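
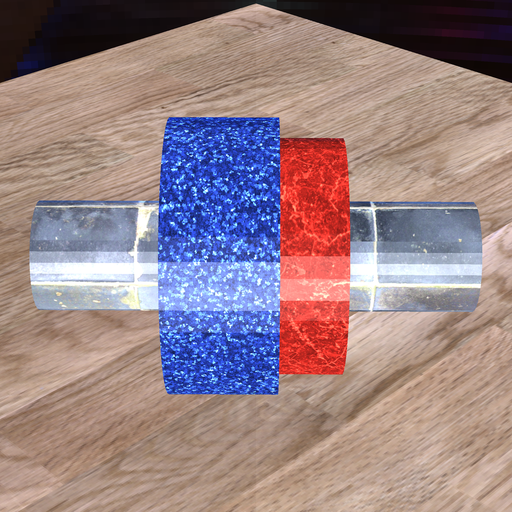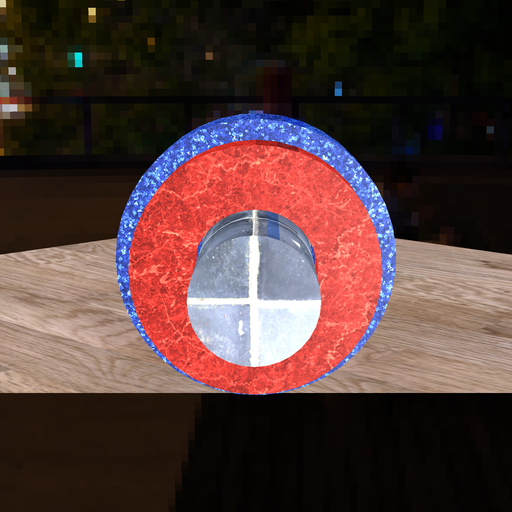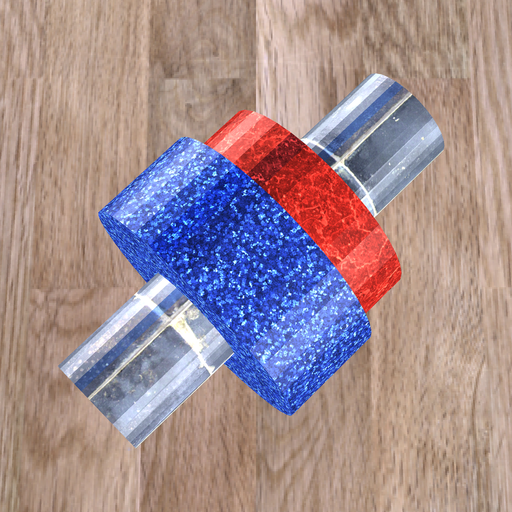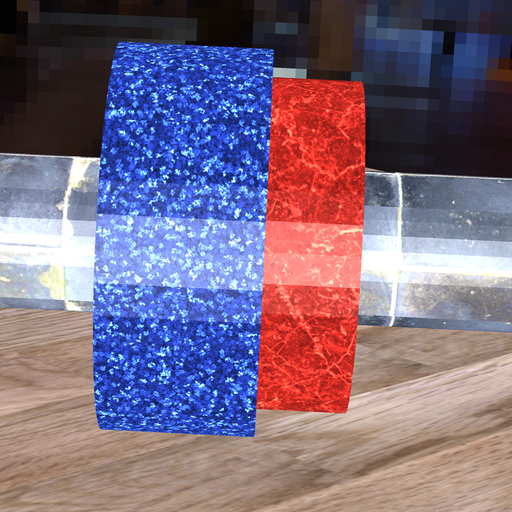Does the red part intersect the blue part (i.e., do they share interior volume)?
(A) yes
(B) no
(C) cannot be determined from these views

(A) yes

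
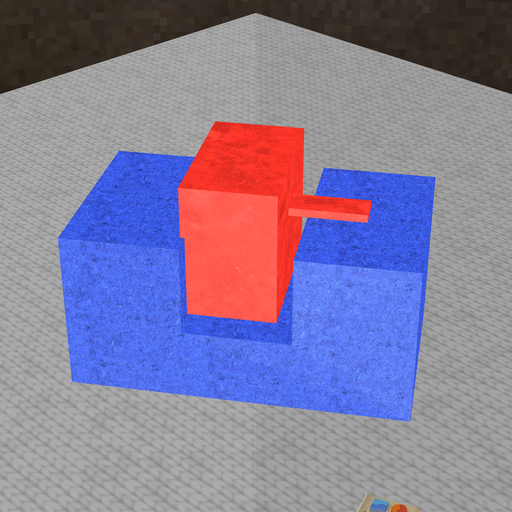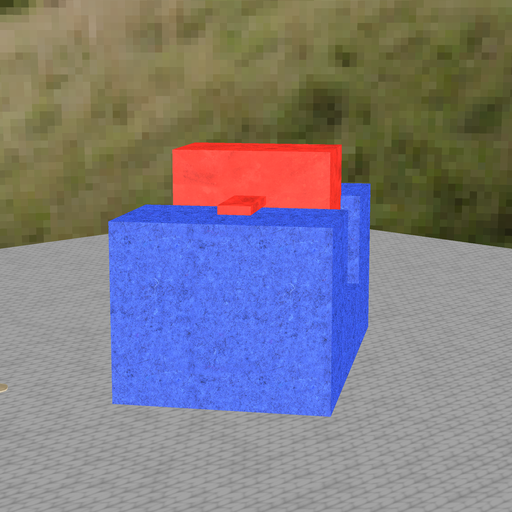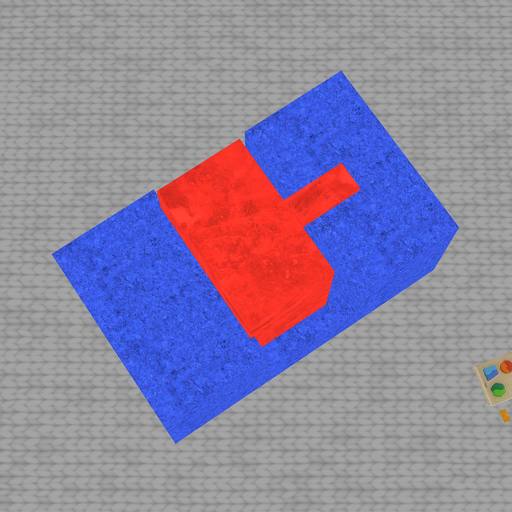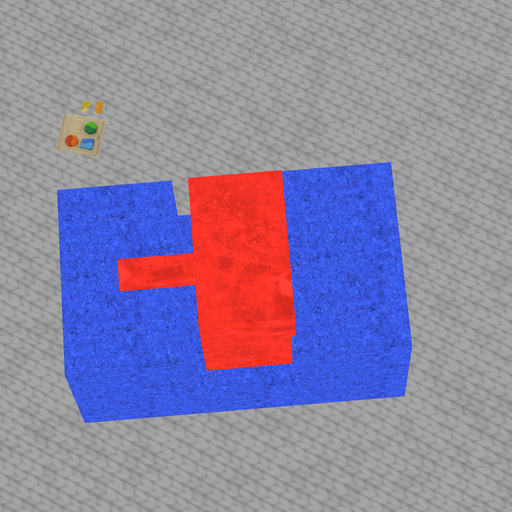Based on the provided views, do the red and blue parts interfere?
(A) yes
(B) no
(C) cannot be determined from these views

(A) yes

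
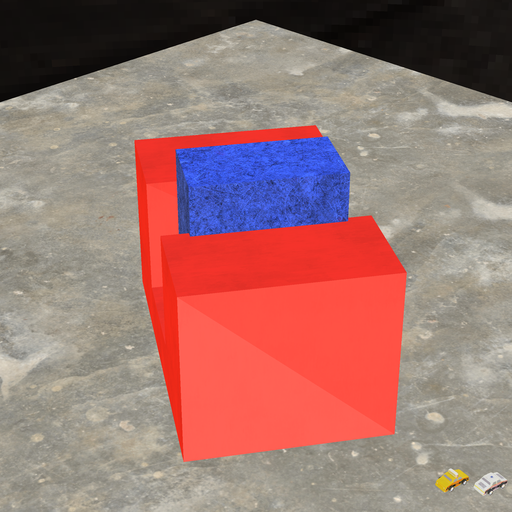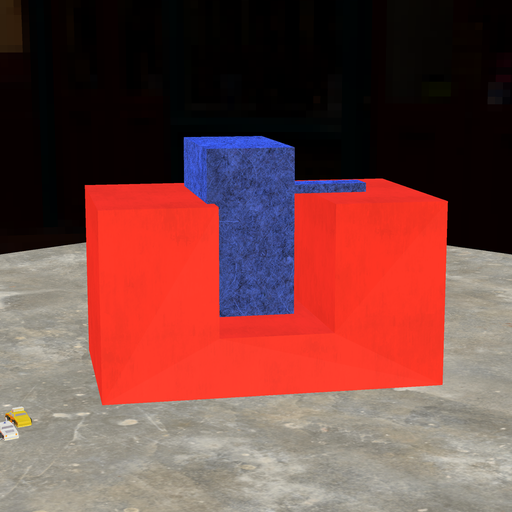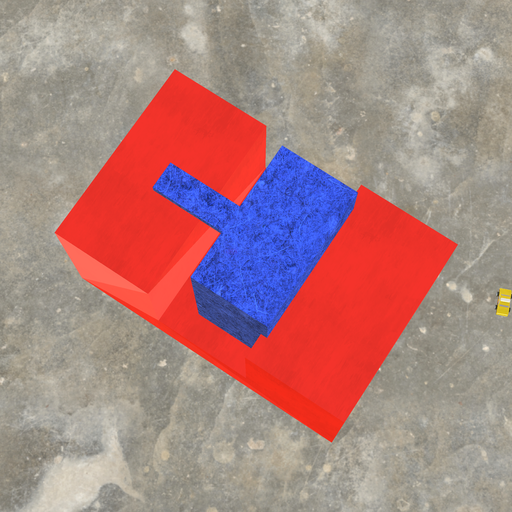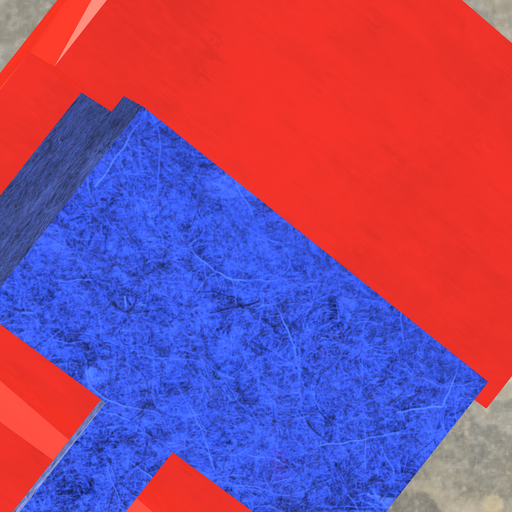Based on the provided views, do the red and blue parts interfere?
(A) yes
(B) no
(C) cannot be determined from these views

(A) yes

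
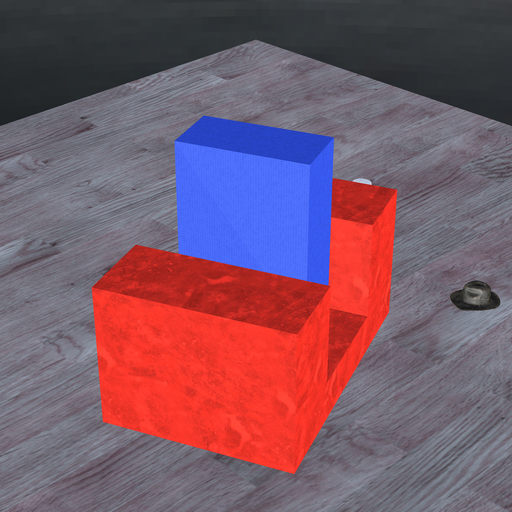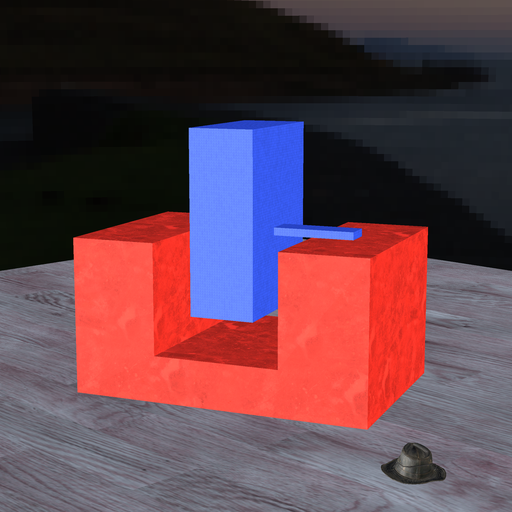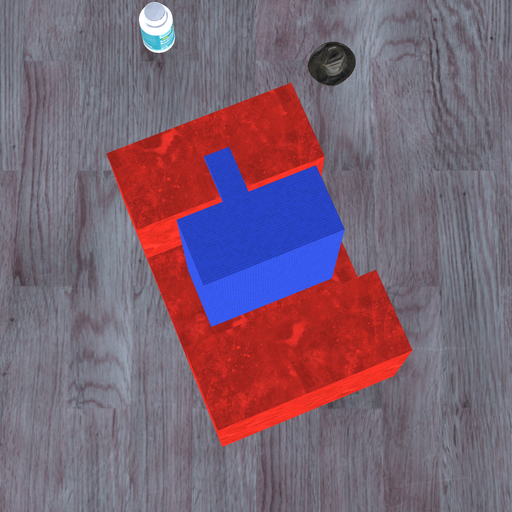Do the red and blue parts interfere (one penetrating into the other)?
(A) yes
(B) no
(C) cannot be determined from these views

(B) no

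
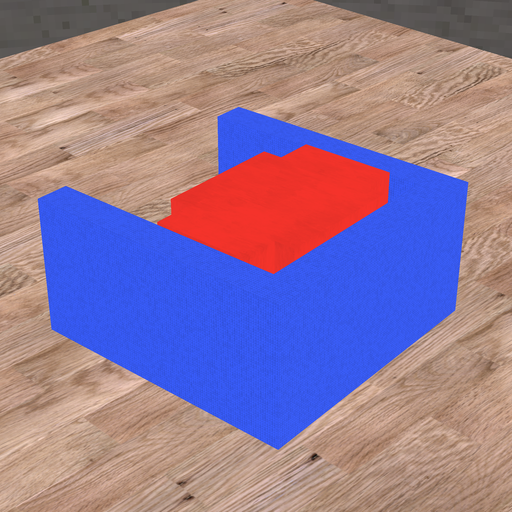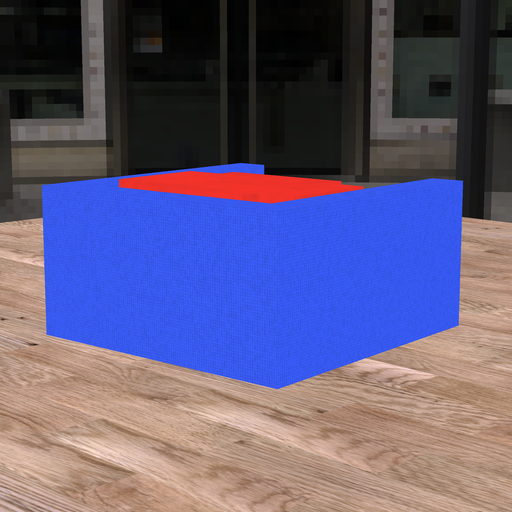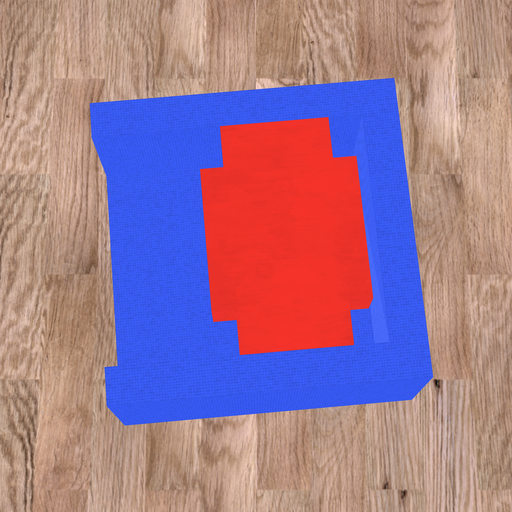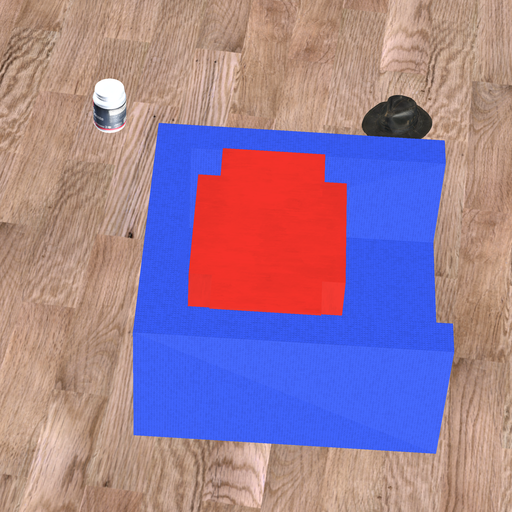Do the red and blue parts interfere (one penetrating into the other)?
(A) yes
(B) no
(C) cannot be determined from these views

(B) no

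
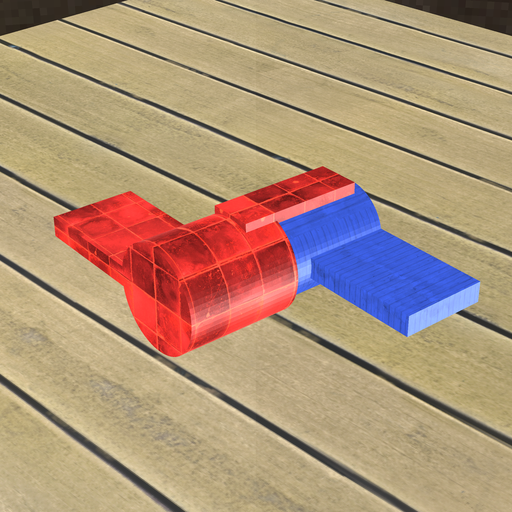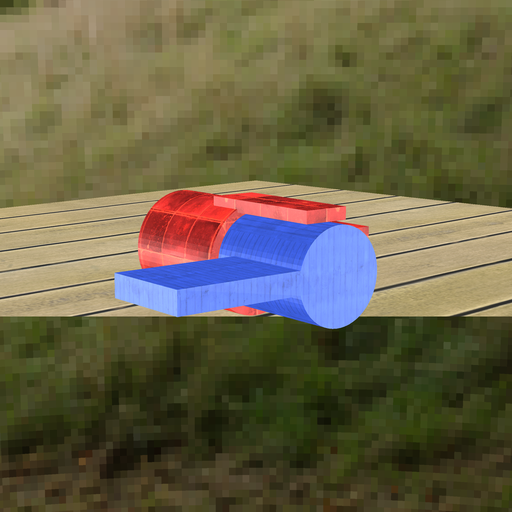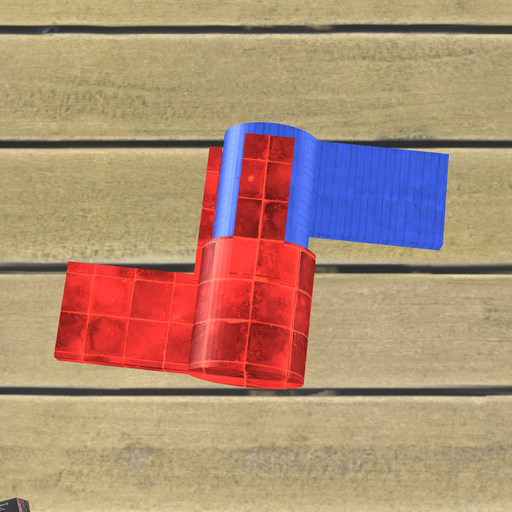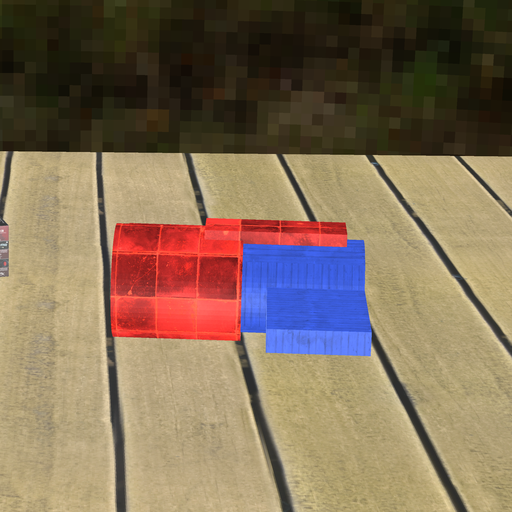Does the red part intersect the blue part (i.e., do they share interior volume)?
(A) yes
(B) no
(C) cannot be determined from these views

(A) yes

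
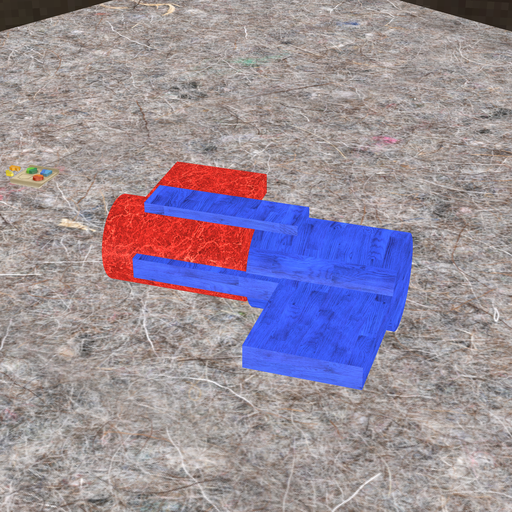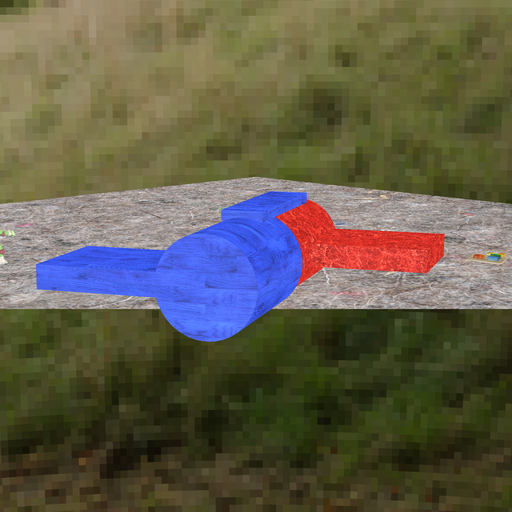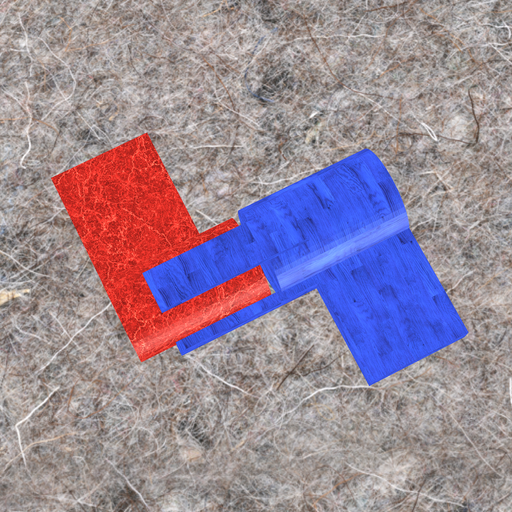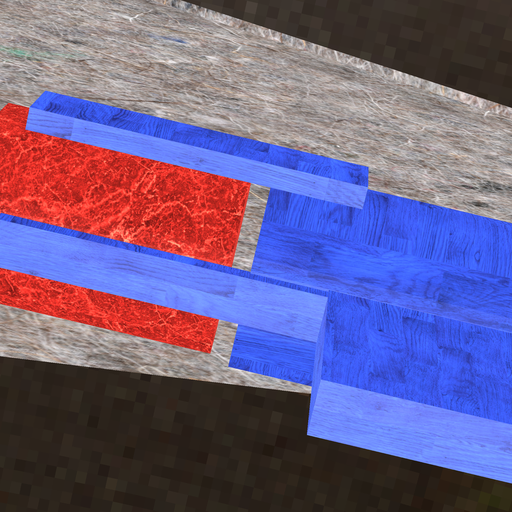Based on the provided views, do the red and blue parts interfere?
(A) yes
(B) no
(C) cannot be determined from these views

(B) no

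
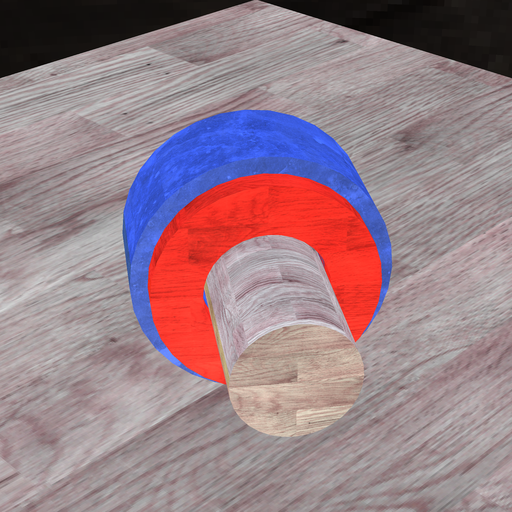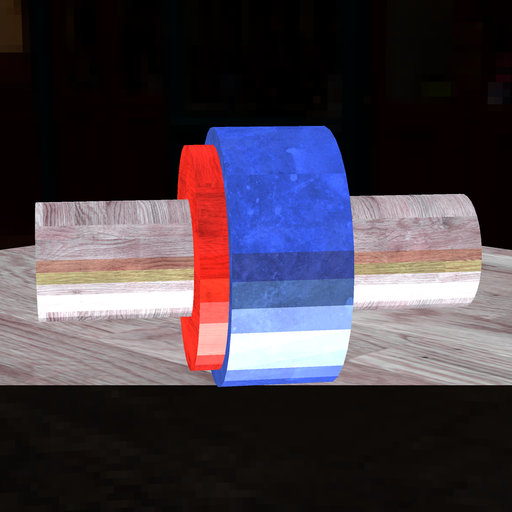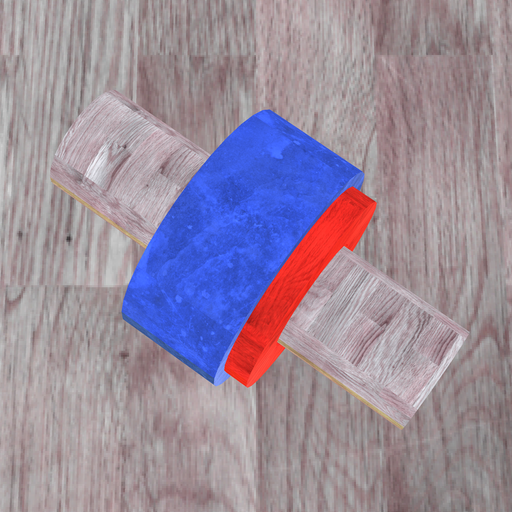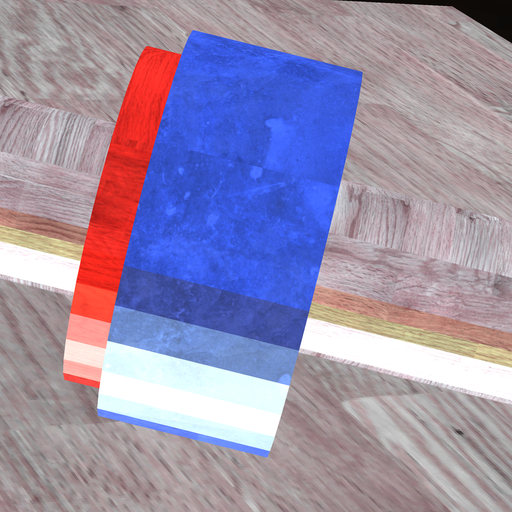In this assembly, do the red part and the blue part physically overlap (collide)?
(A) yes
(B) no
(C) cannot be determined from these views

(A) yes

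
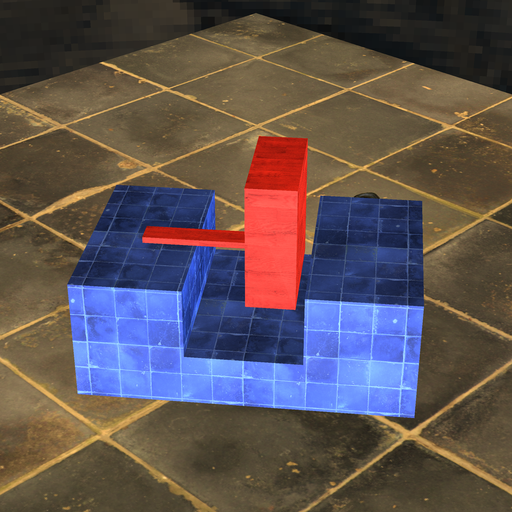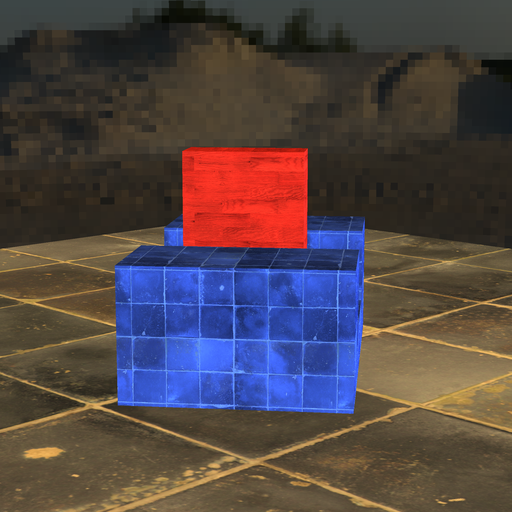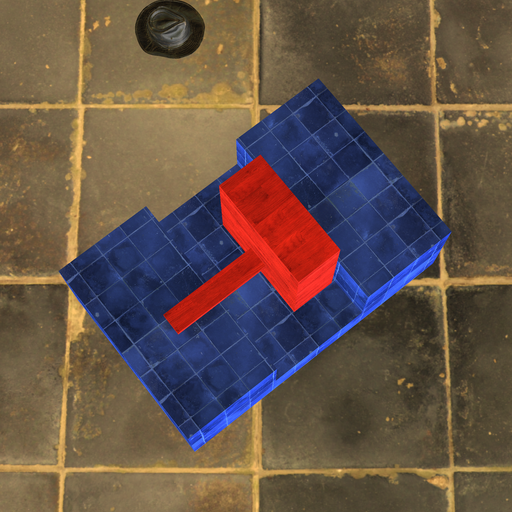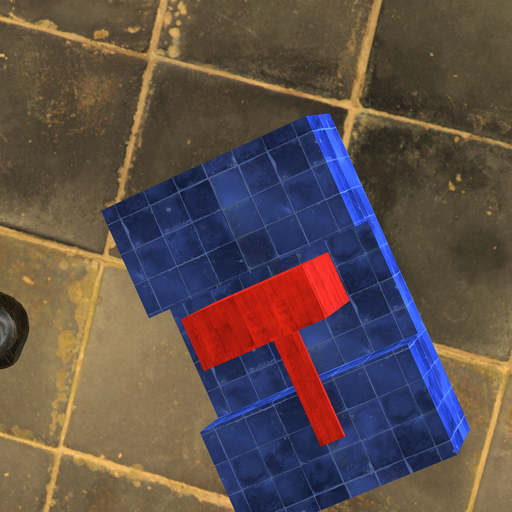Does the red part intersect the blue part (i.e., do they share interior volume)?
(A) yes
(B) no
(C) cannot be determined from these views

(B) no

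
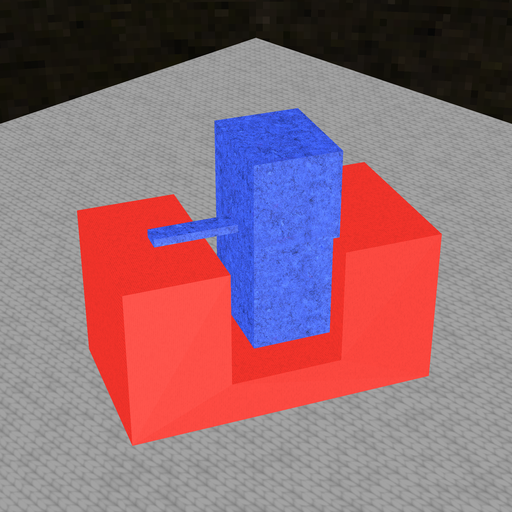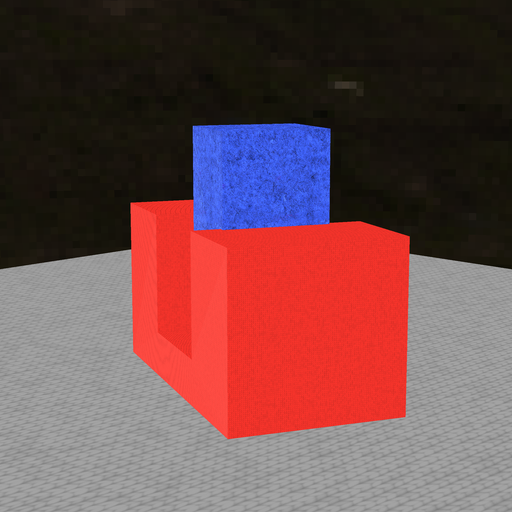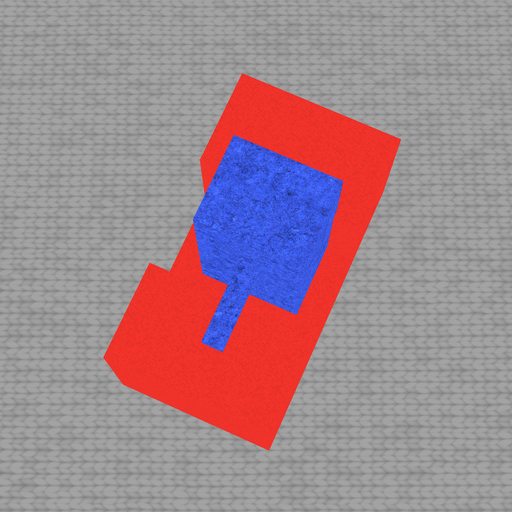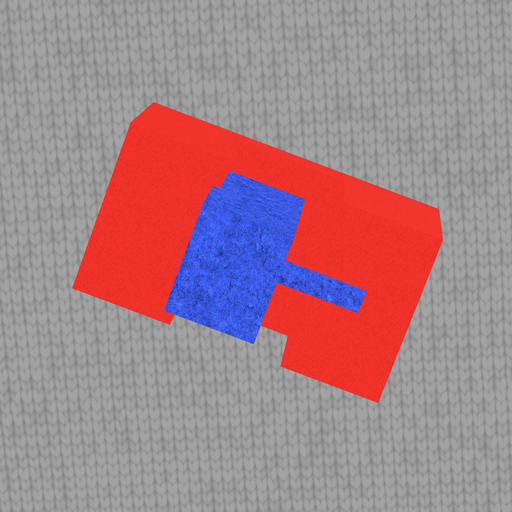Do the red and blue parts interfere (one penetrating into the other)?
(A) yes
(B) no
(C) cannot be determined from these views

(A) yes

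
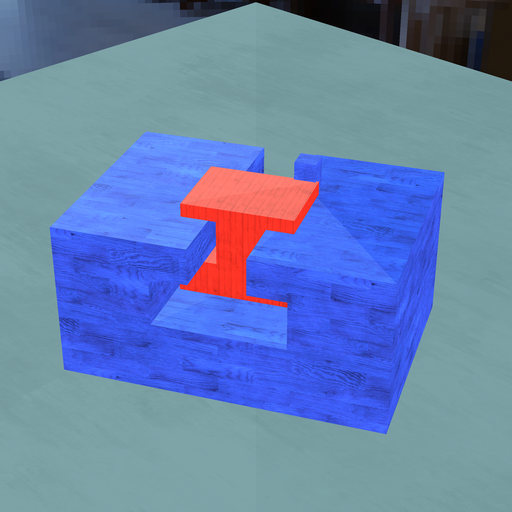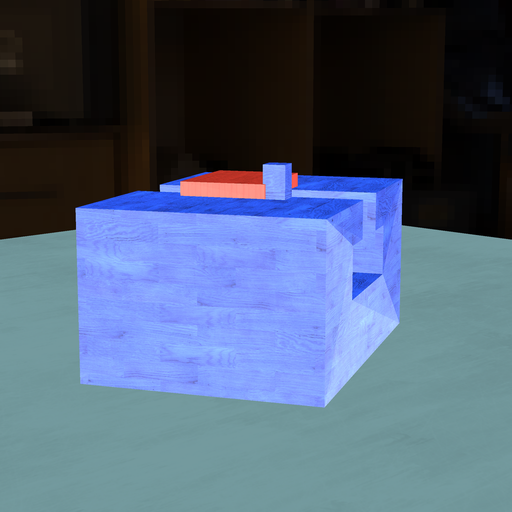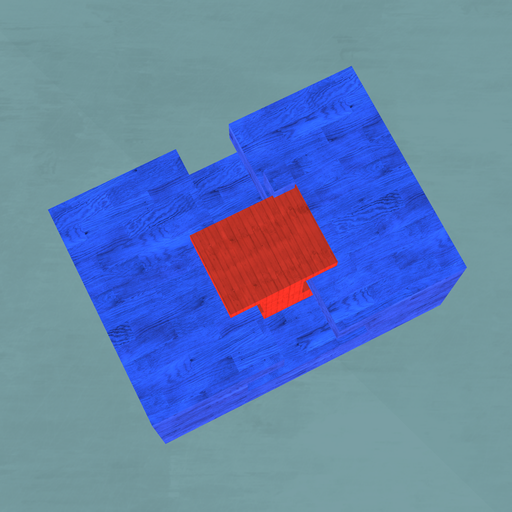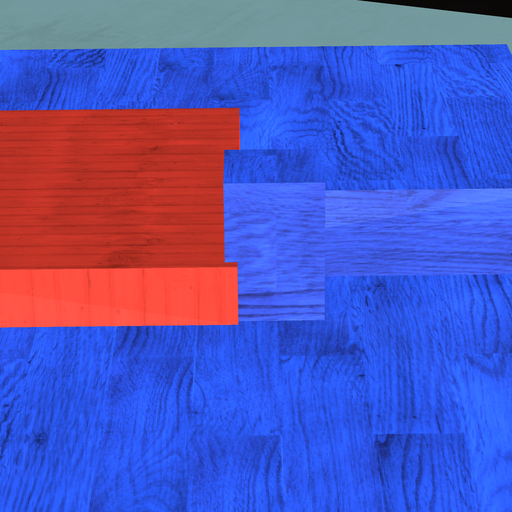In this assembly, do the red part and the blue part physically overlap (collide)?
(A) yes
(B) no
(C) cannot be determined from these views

(A) yes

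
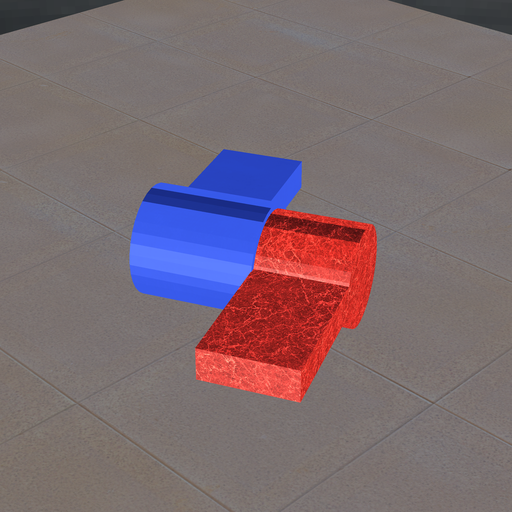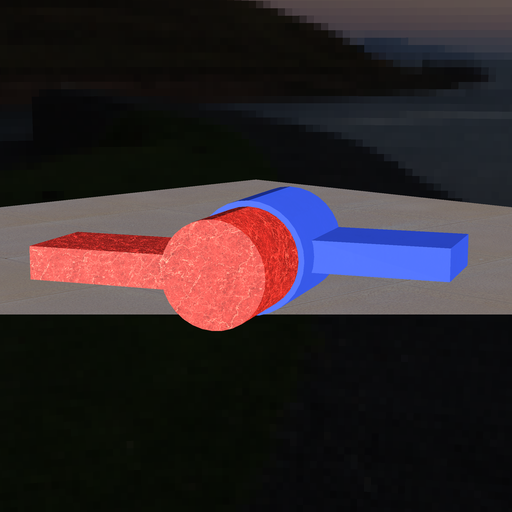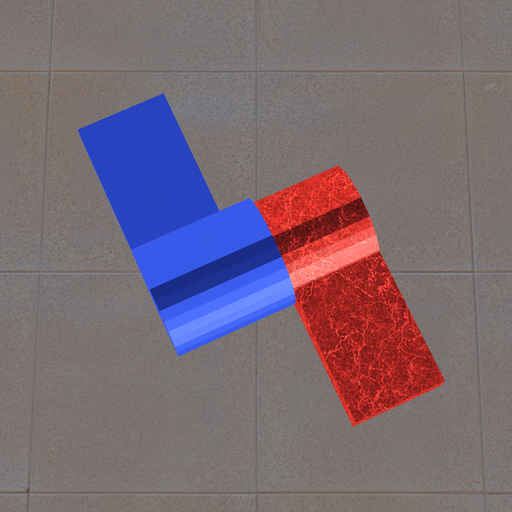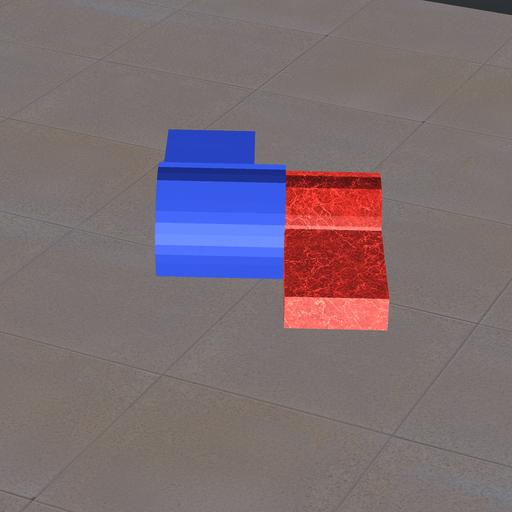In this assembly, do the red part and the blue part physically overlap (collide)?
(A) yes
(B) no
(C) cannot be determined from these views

(A) yes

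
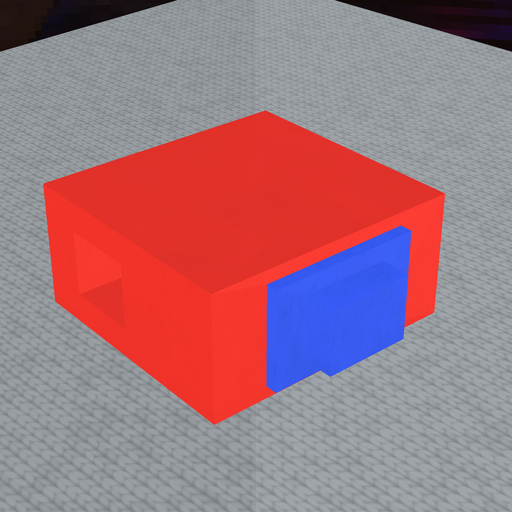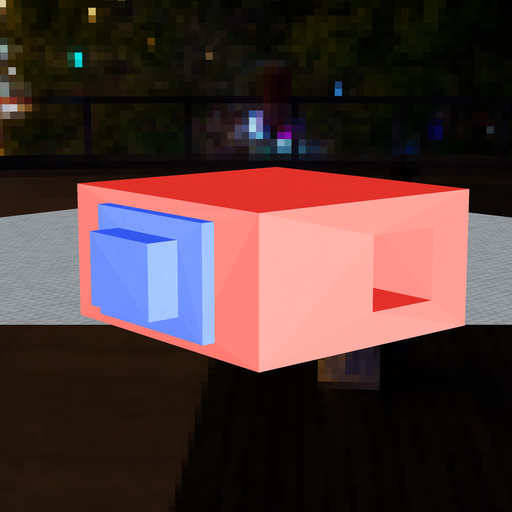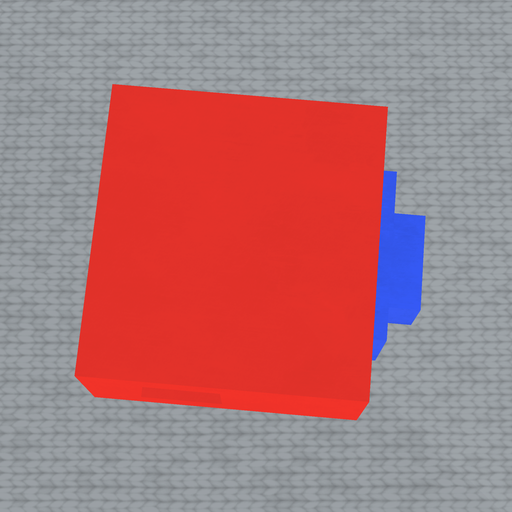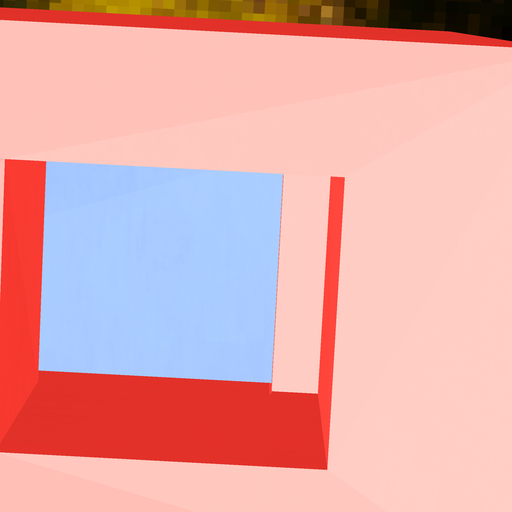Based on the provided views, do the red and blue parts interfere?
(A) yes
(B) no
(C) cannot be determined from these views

(A) yes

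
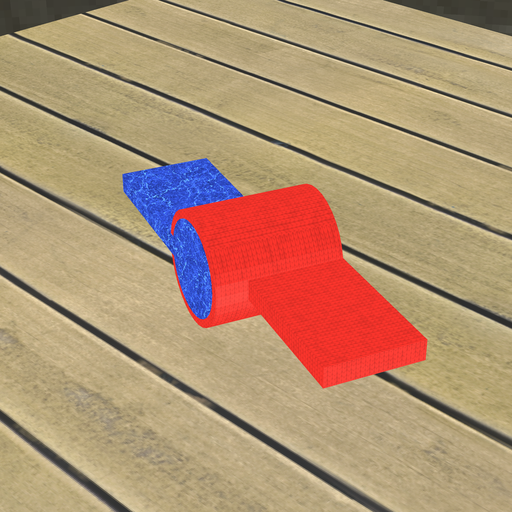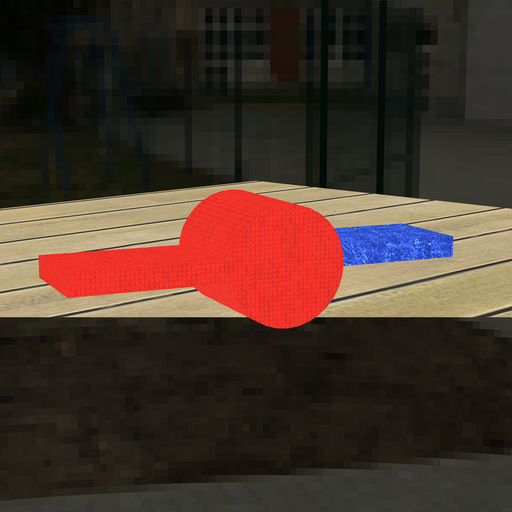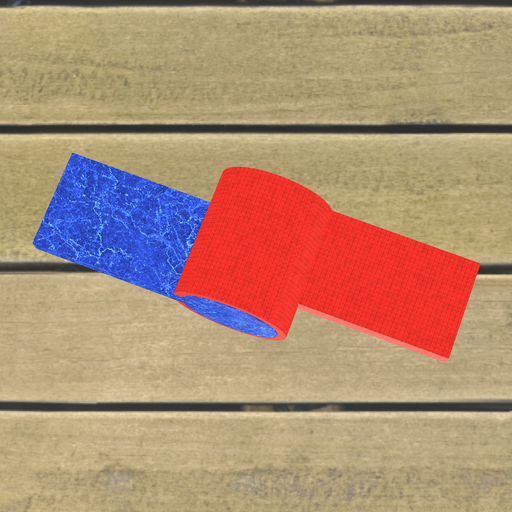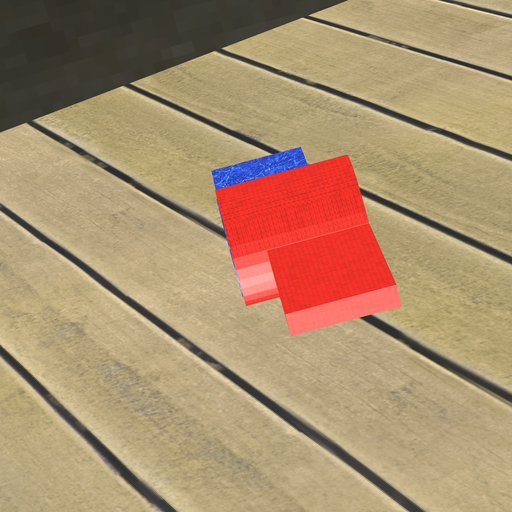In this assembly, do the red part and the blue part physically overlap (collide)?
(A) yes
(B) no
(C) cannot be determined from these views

(A) yes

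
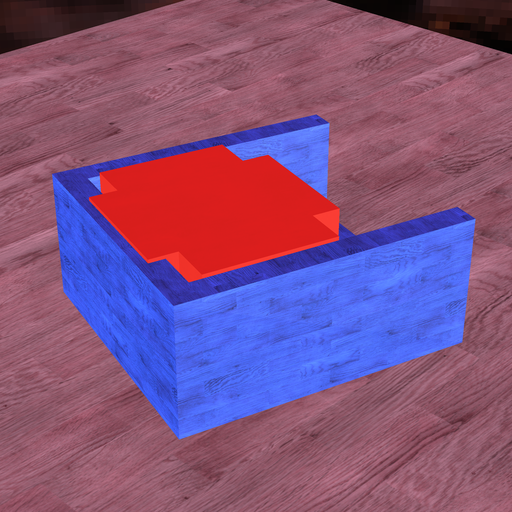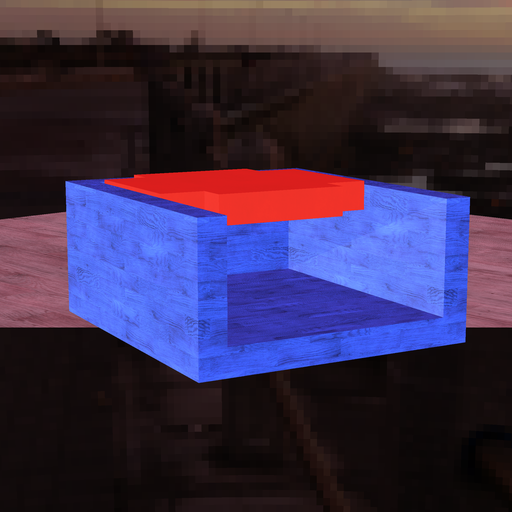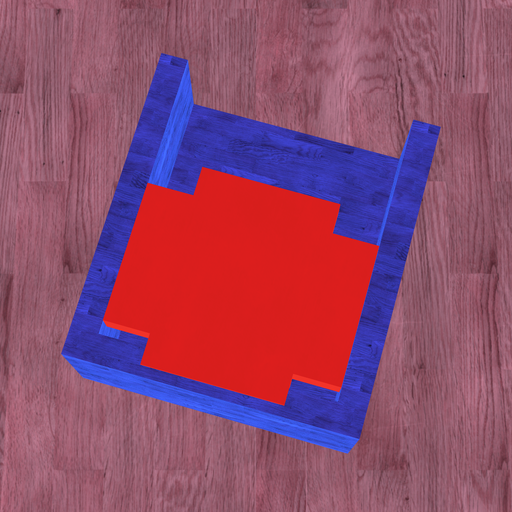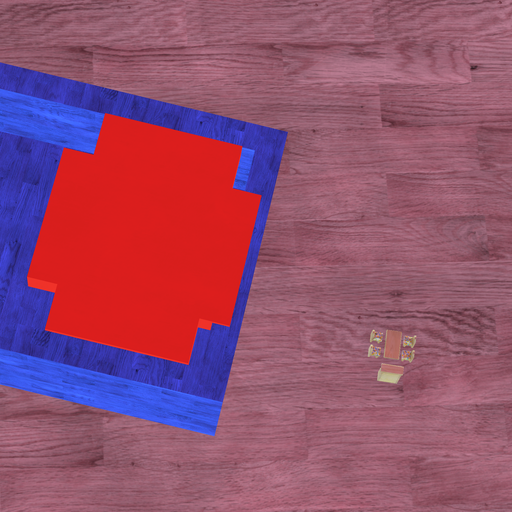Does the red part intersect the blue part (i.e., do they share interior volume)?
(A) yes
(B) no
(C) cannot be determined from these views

(A) yes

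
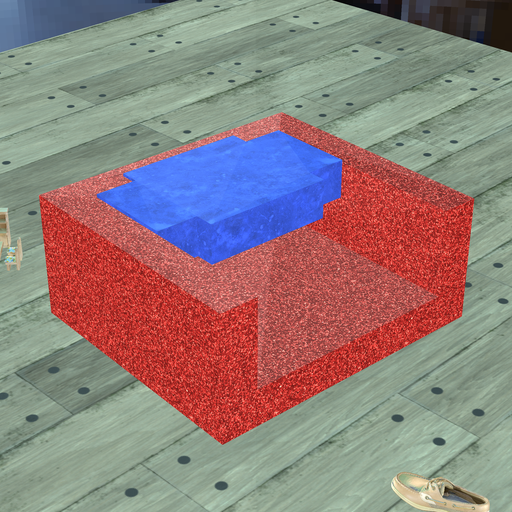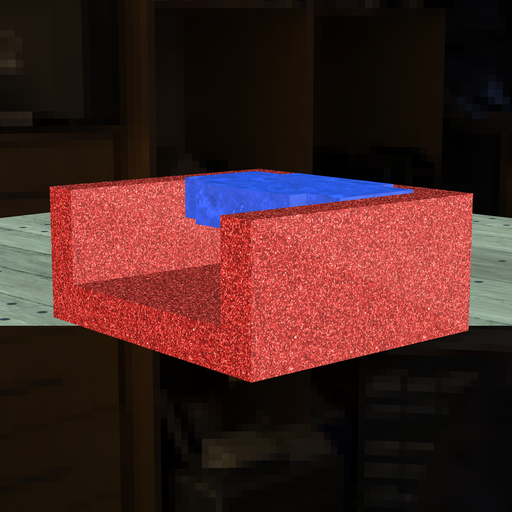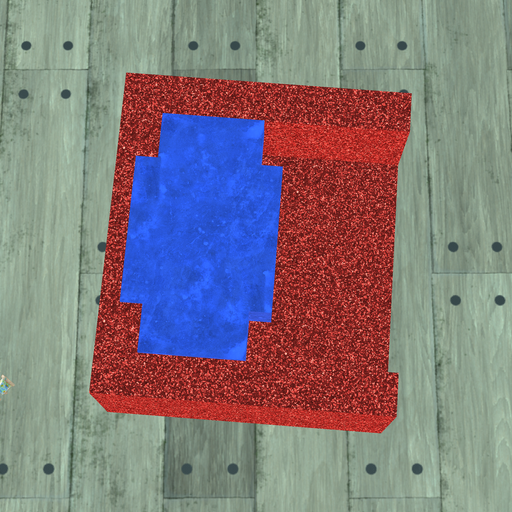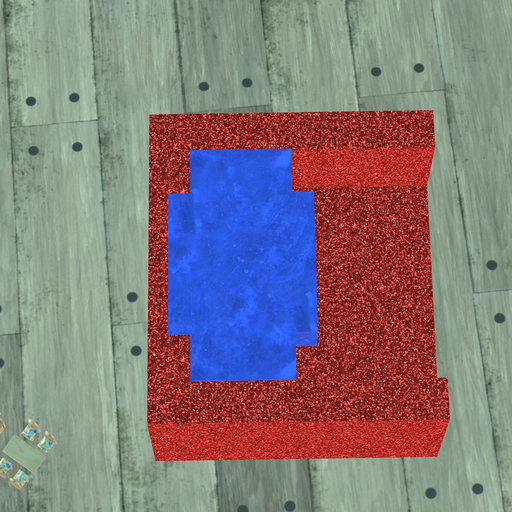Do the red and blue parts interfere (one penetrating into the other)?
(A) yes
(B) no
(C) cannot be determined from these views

(A) yes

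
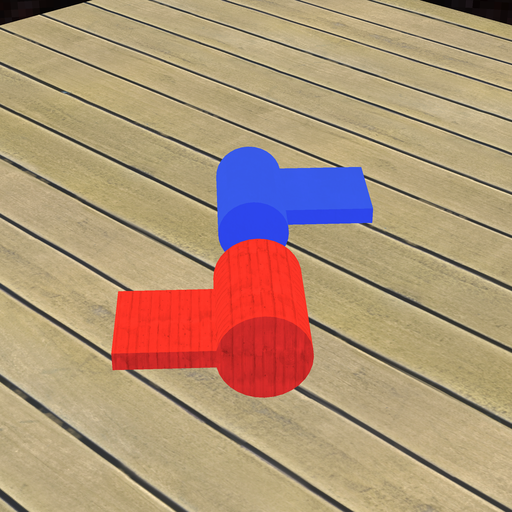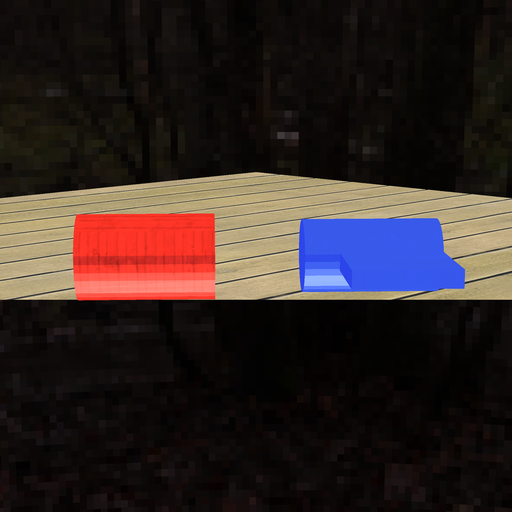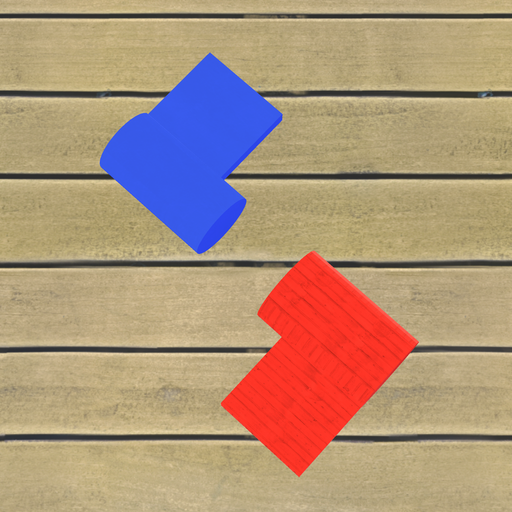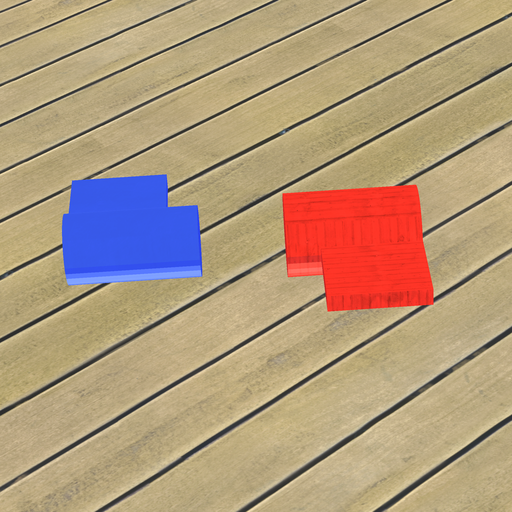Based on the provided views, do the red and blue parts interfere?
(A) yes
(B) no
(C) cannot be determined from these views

(B) no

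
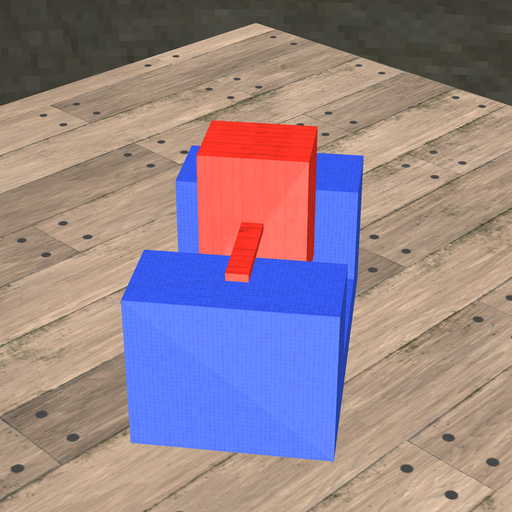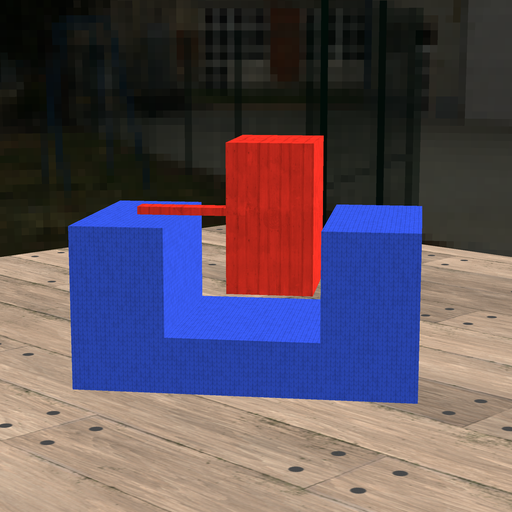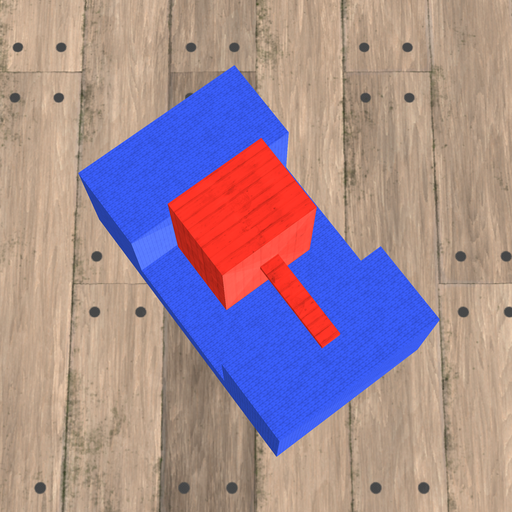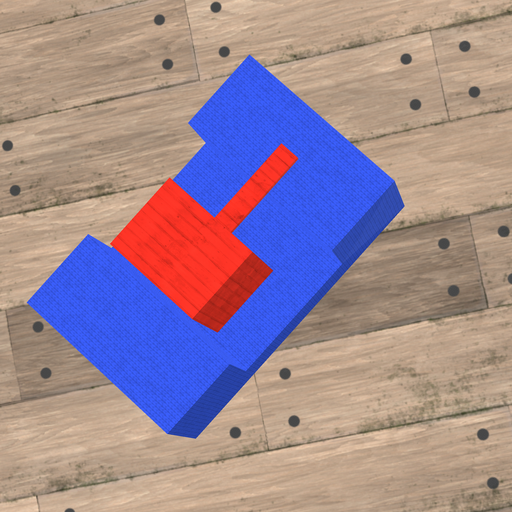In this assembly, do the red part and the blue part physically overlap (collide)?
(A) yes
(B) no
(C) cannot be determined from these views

(B) no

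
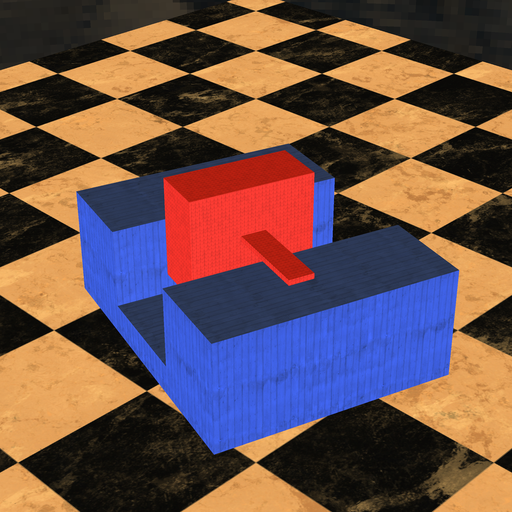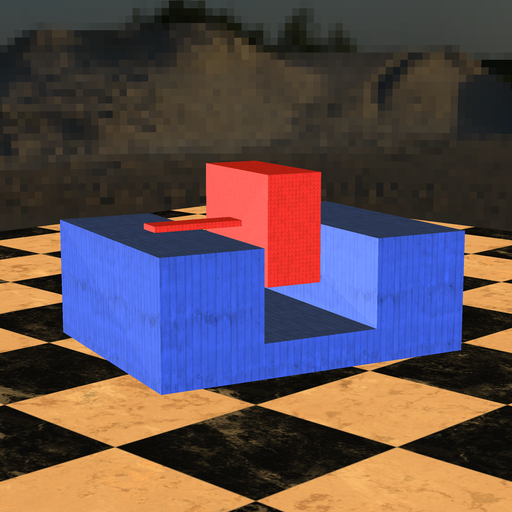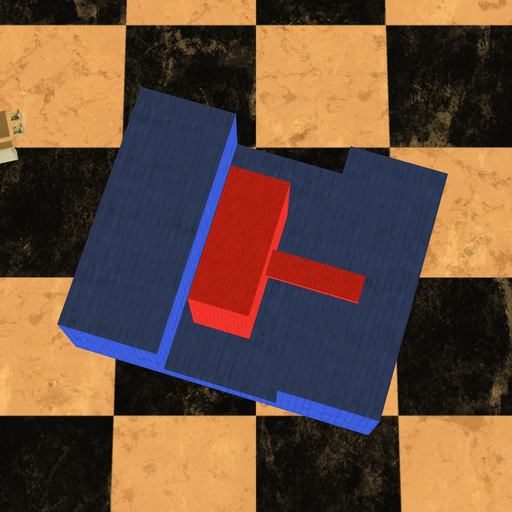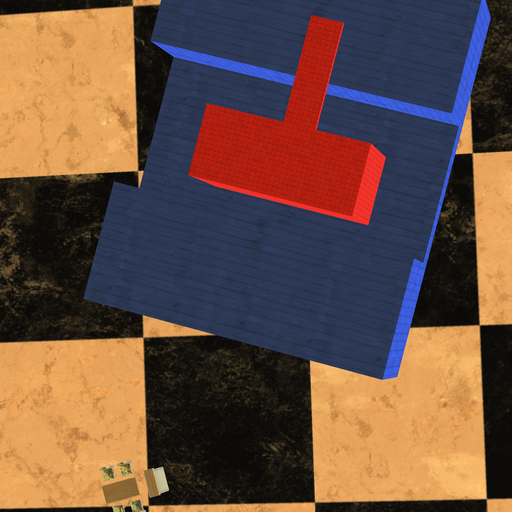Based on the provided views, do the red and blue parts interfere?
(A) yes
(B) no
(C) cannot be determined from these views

(B) no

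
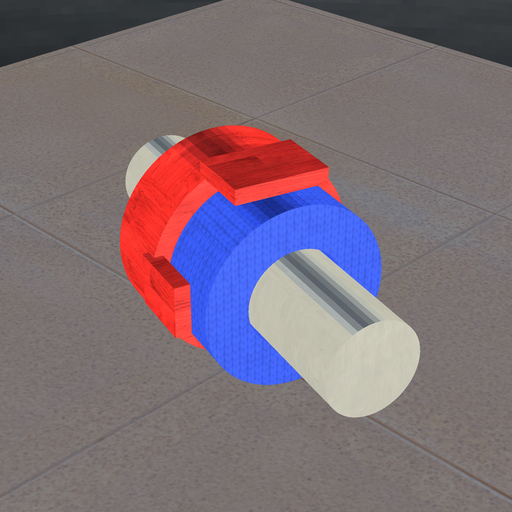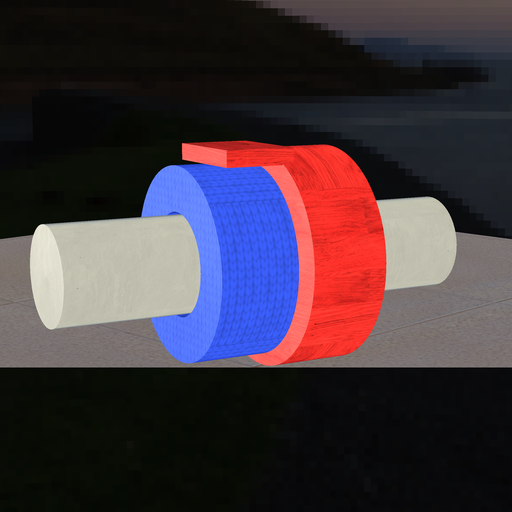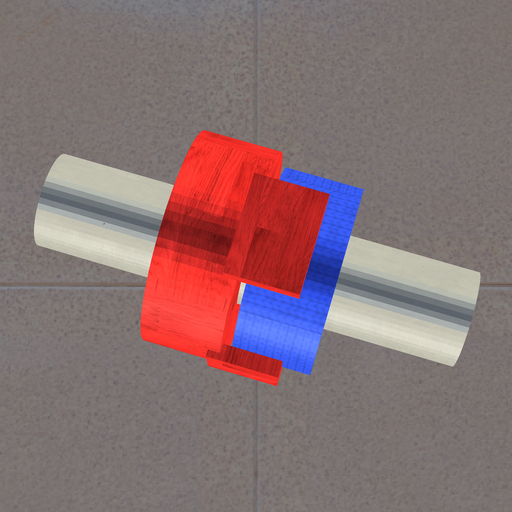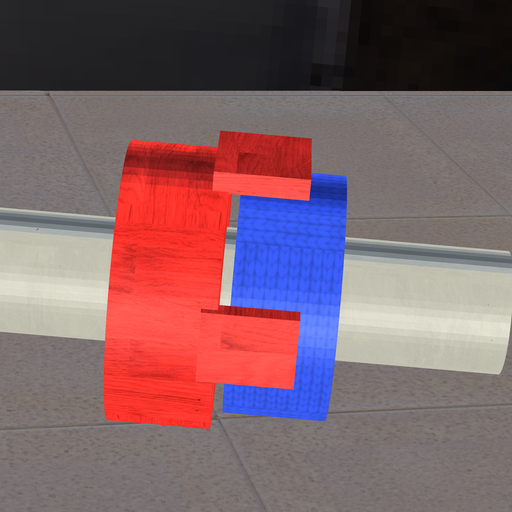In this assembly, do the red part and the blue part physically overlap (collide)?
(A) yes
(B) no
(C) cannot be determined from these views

(B) no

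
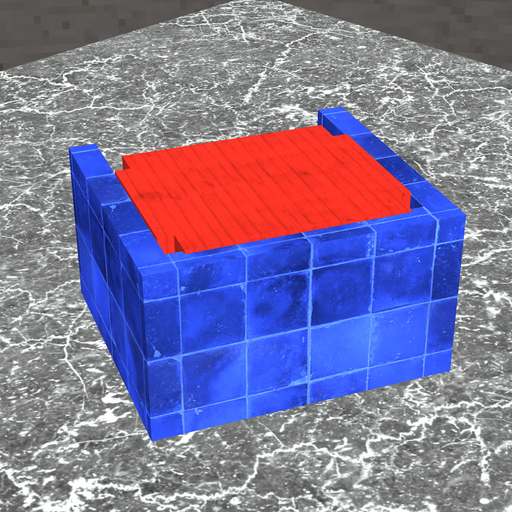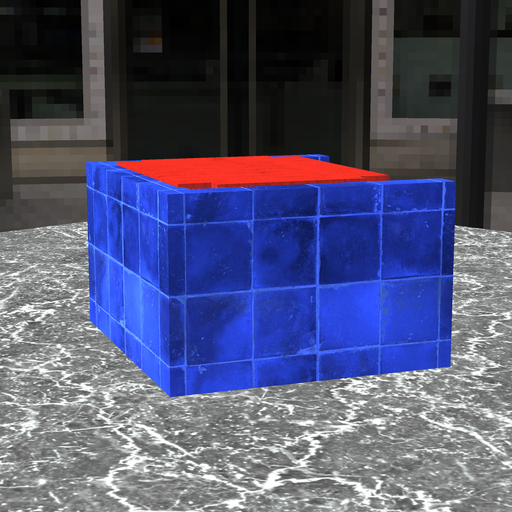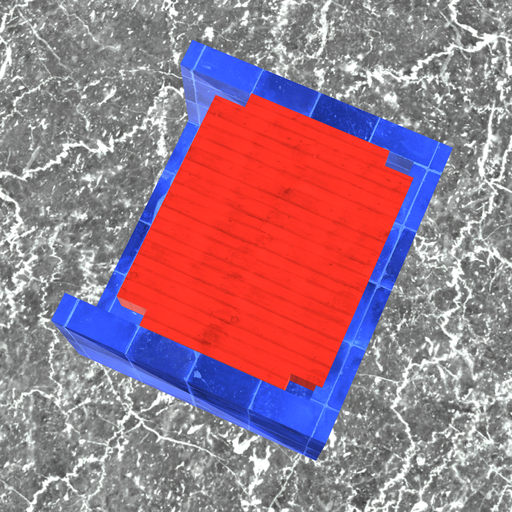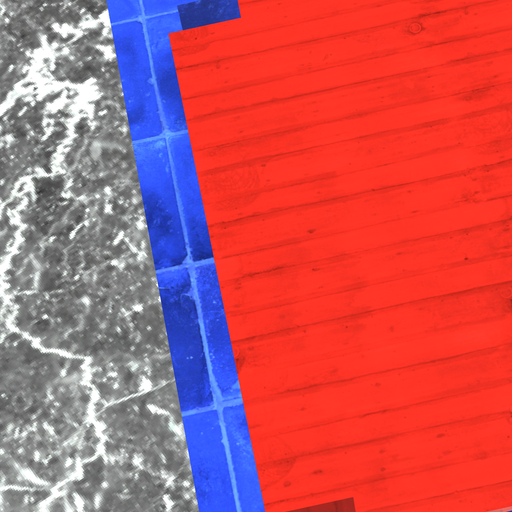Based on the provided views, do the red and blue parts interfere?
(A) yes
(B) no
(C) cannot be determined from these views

(A) yes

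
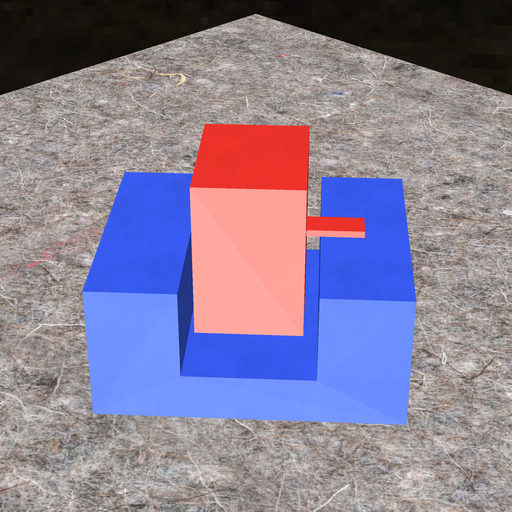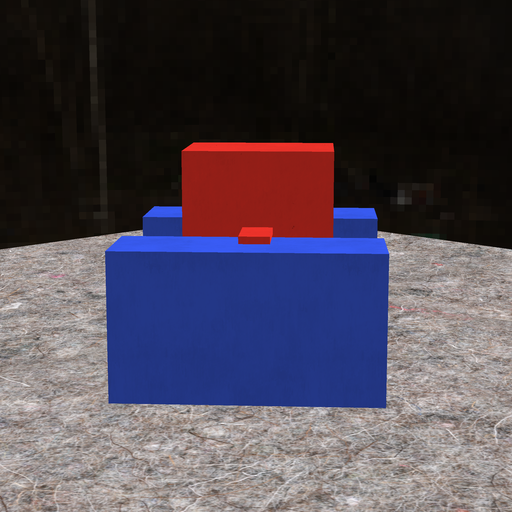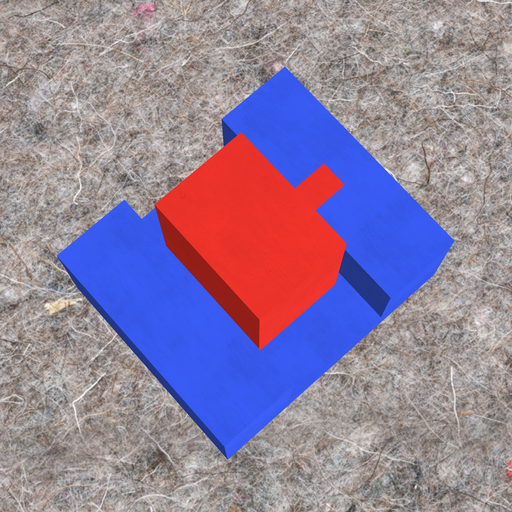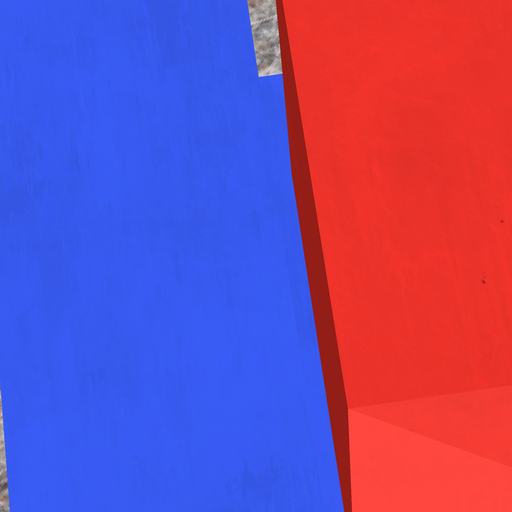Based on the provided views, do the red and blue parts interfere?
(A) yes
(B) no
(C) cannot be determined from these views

(B) no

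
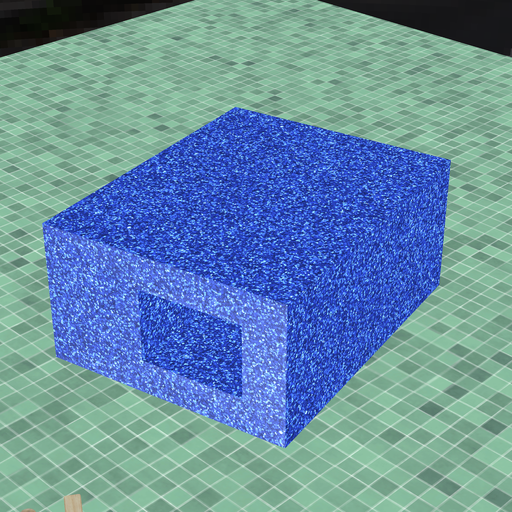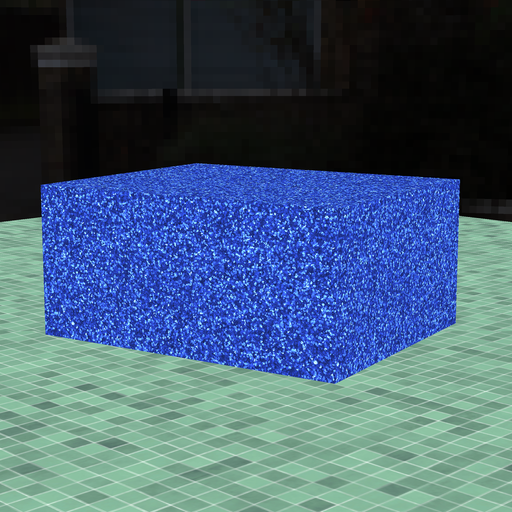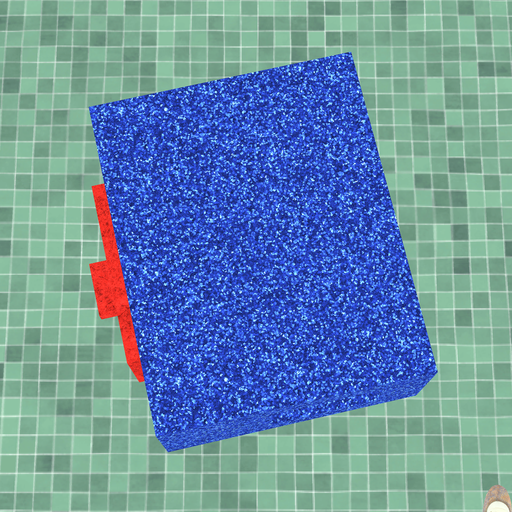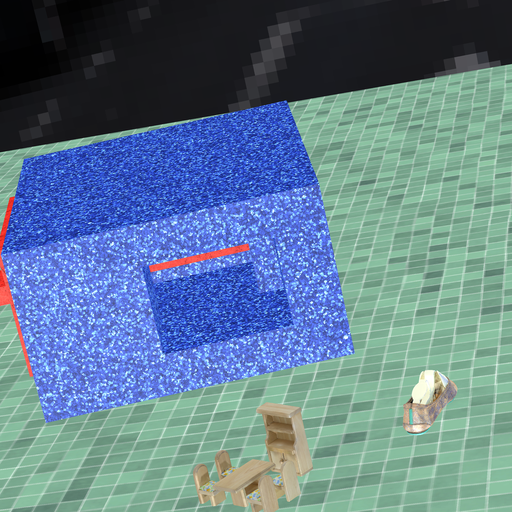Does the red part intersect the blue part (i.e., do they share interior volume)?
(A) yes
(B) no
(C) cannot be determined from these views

(A) yes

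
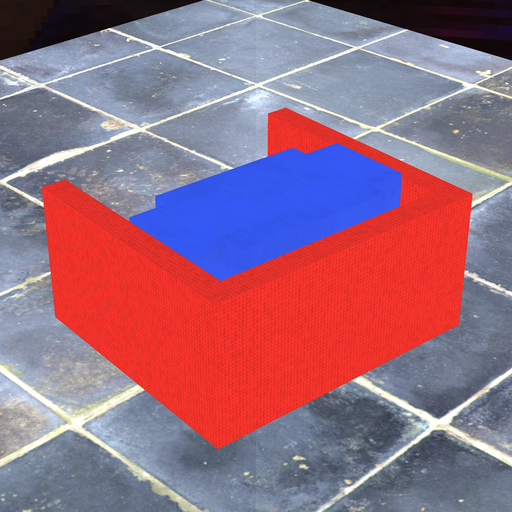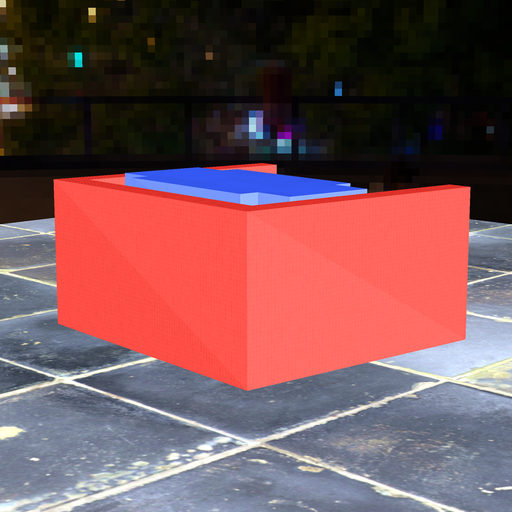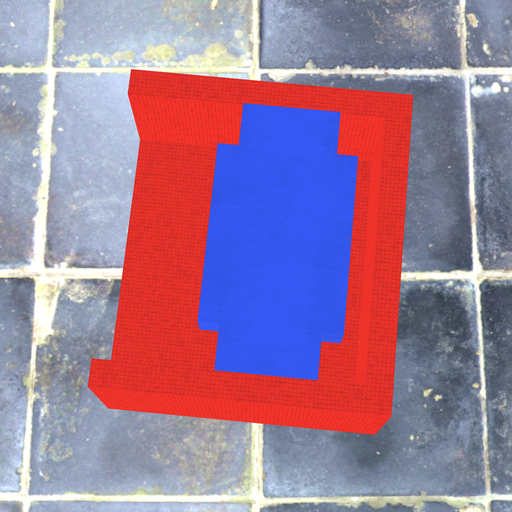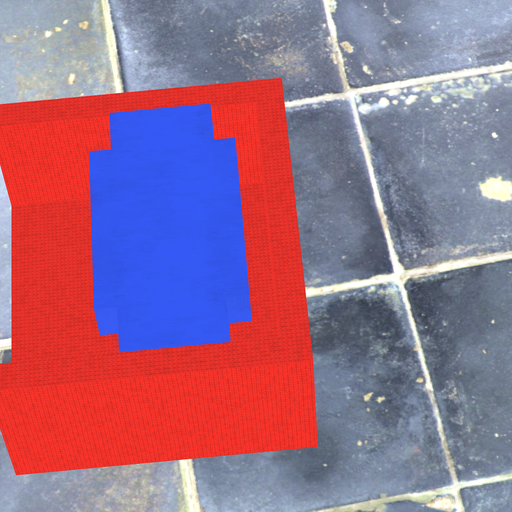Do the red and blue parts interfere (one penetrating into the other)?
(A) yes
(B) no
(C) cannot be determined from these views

(B) no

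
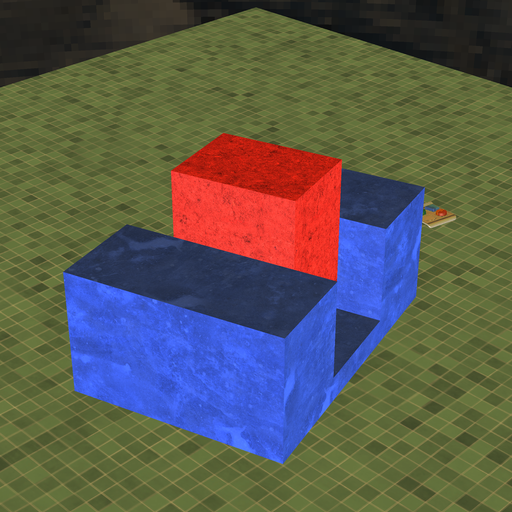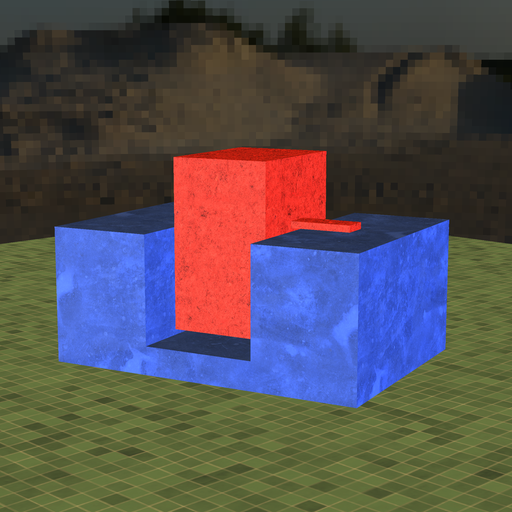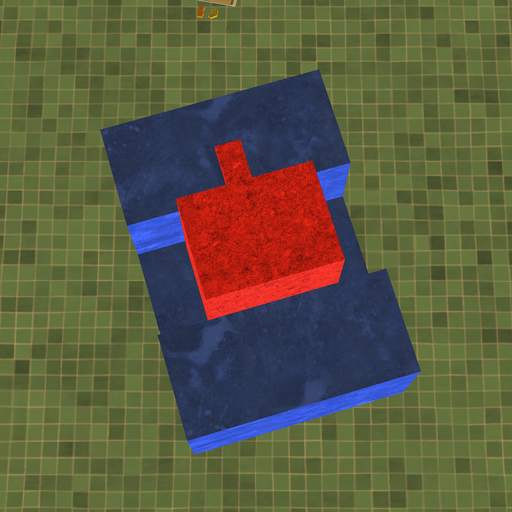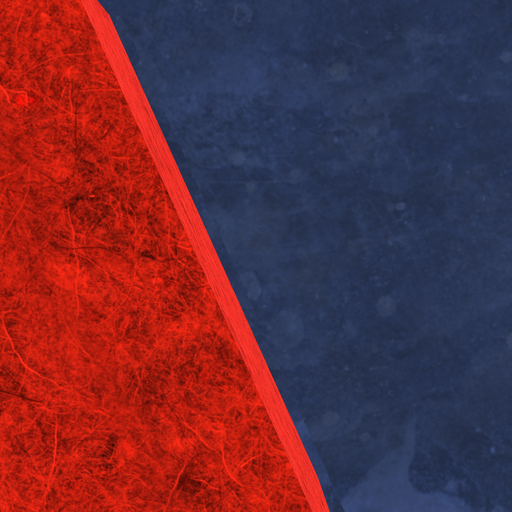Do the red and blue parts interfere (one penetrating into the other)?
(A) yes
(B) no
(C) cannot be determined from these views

(B) no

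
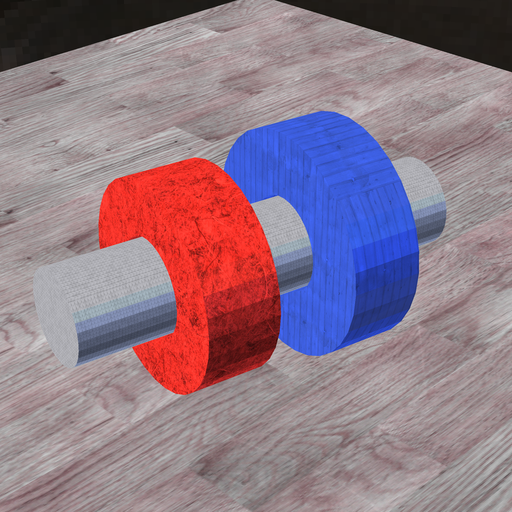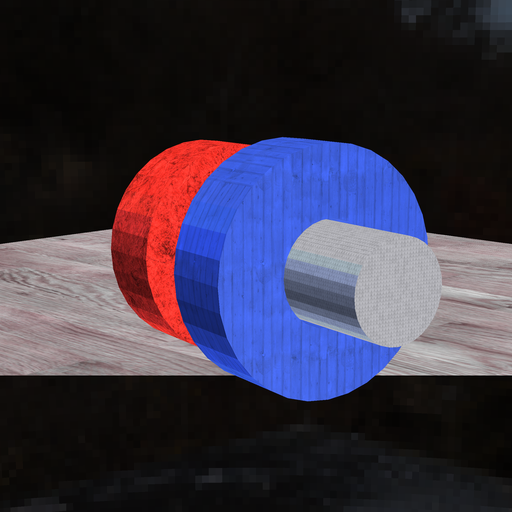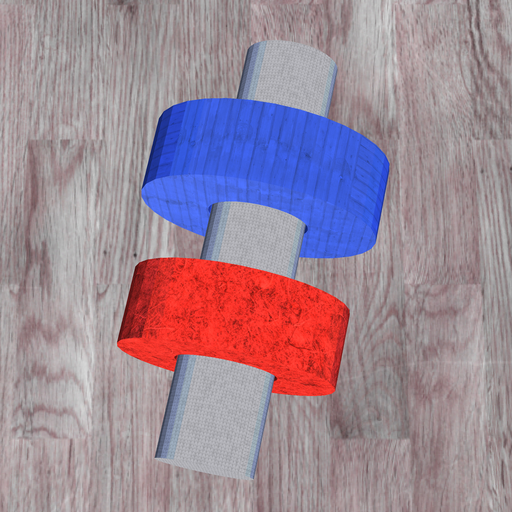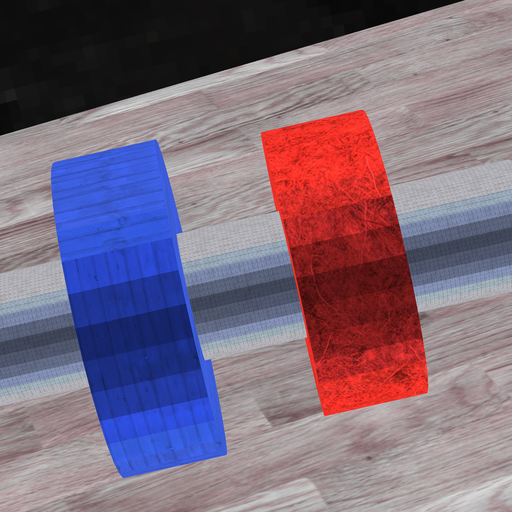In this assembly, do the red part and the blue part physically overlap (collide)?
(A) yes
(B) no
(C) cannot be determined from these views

(B) no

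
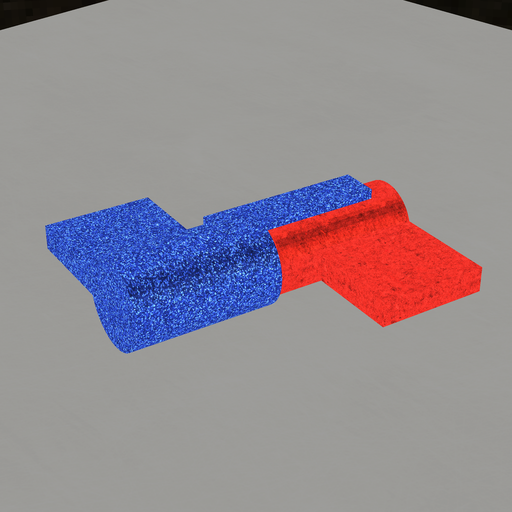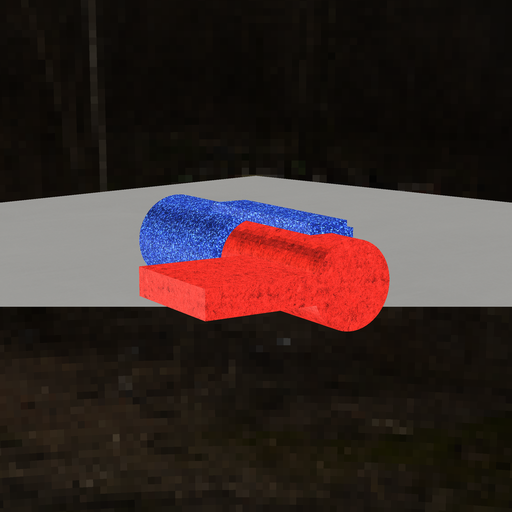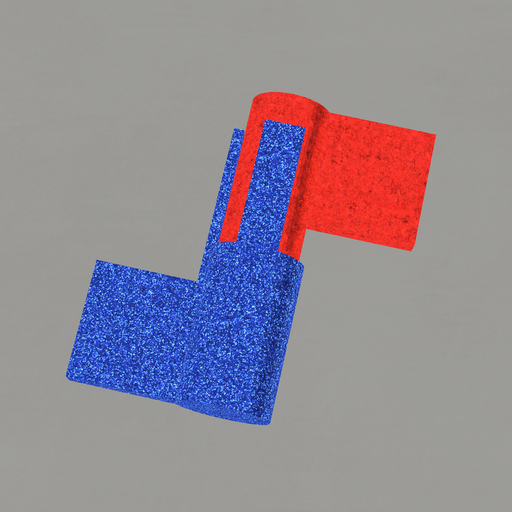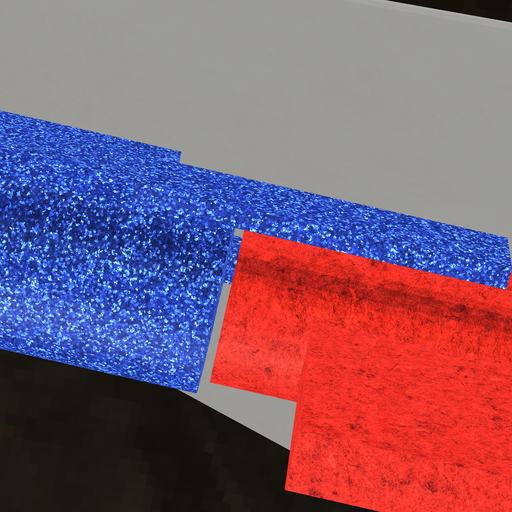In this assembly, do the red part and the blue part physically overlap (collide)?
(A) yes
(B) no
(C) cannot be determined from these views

(B) no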